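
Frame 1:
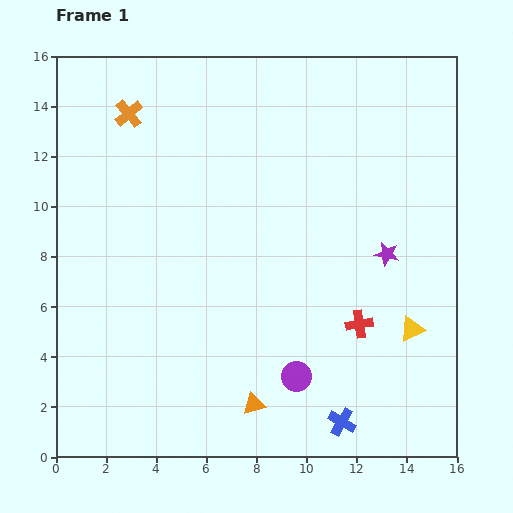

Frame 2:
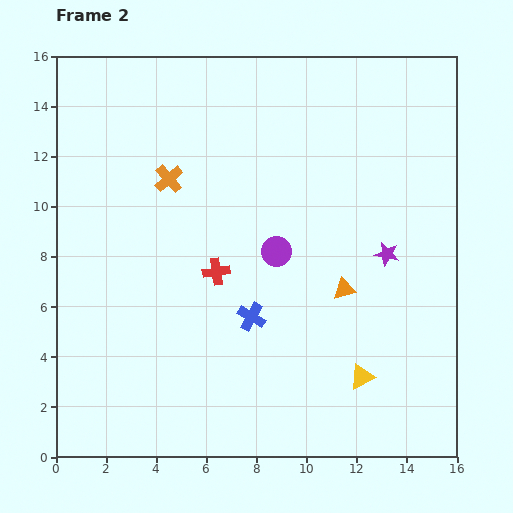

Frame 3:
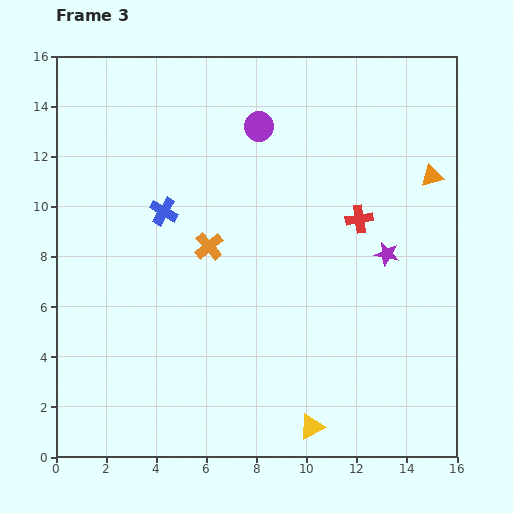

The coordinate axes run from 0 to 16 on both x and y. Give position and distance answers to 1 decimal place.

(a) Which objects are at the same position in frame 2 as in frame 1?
the purple star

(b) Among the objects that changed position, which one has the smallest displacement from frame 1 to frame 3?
the red cross

(moved 4.2)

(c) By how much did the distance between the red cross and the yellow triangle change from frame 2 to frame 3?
+1.3

Distance in frame 2: 7.2. Distance in frame 3: 8.5.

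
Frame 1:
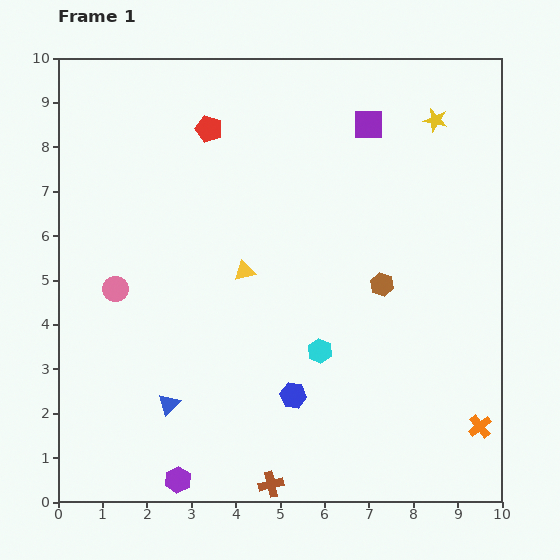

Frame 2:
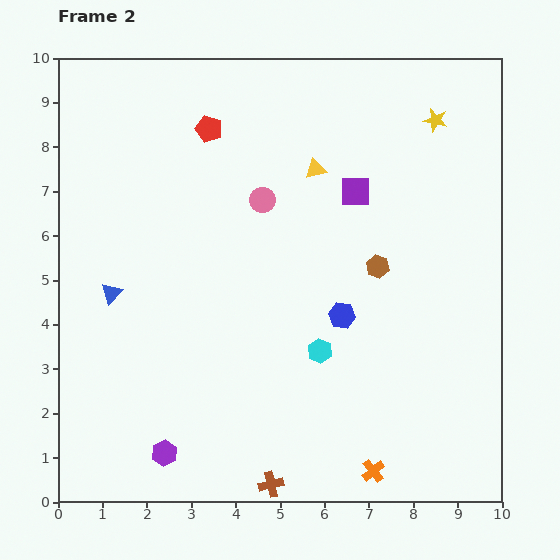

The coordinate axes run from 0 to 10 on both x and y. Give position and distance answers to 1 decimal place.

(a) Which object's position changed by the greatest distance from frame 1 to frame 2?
the pink circle

(moved 3.9; next 2.8)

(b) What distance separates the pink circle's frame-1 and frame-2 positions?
3.9

The pink circle moved from (1.3, 4.8) to (4.6, 6.8), a distance of √(3.3² + 2.0²) ≈ 3.9.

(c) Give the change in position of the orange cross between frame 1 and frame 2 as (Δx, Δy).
(-2.4, -1.0)

The orange cross was at (9.5, 1.7) in frame 1 and (7.1, 0.7) in frame 2.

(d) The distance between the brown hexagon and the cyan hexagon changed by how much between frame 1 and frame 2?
+0.2

Distance in frame 1: 2.1. Distance in frame 2: 2.3.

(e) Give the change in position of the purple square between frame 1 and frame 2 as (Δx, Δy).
(-0.3, -1.5)

The purple square was at (7.0, 8.5) in frame 1 and (6.7, 7.0) in frame 2.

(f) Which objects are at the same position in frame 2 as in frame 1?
the cyan hexagon, the brown cross, the red pentagon, the yellow star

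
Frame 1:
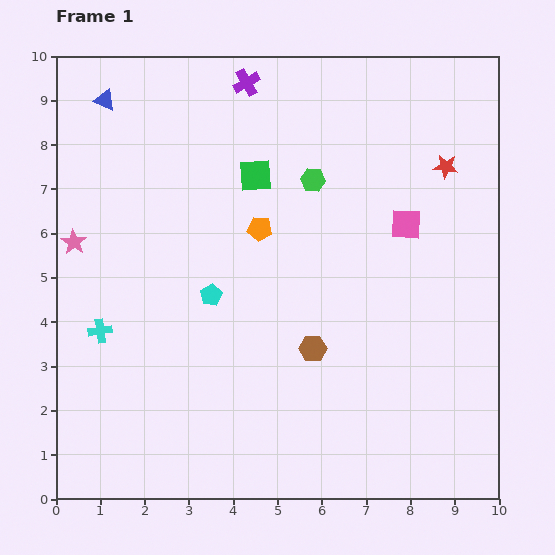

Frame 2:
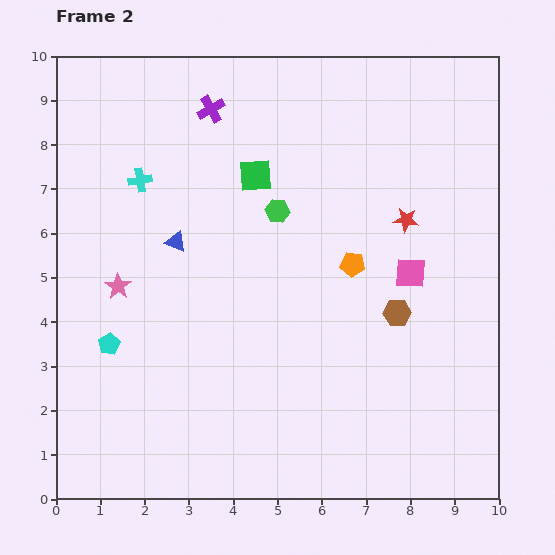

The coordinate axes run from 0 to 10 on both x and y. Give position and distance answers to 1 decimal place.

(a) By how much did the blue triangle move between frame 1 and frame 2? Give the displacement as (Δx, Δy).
(1.6, -3.2)

The blue triangle was at (1.1, 9.0) in frame 1 and (2.7, 5.8) in frame 2.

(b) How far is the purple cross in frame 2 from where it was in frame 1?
1.0

The purple cross moved from (4.3, 9.4) to (3.5, 8.8), a distance of √(0.8² + 0.6²) ≈ 1.0.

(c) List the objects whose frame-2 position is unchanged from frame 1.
the green square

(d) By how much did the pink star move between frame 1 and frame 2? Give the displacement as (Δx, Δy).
(1.0, -1.0)

The pink star was at (0.4, 5.8) in frame 1 and (1.4, 4.8) in frame 2.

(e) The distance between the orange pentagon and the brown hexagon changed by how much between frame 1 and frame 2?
-1.5

Distance in frame 1: 3.0. Distance in frame 2: 1.5.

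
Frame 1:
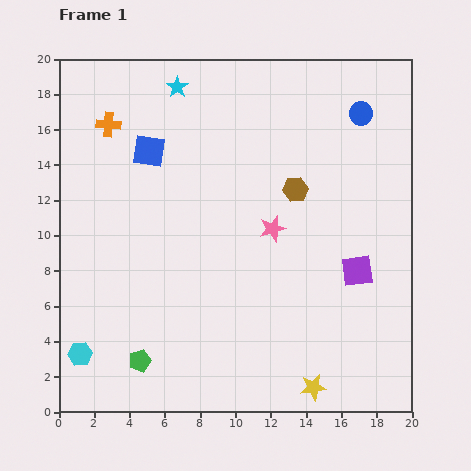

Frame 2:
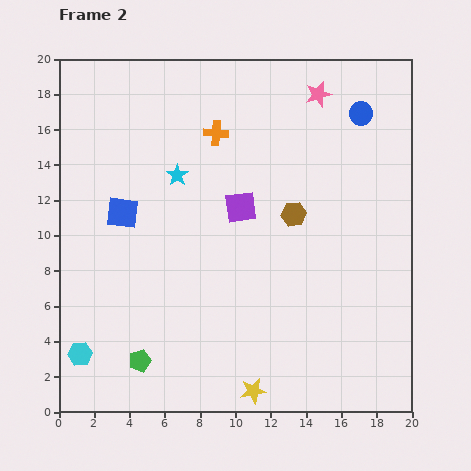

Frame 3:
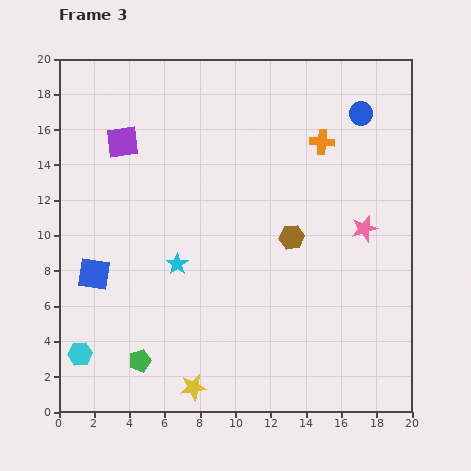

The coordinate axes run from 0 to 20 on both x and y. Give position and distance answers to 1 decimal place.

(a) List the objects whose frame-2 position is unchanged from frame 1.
the cyan hexagon, the green pentagon, the blue circle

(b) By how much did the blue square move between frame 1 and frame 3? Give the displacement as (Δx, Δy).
(-3.1, -7.0)

The blue square was at (5.1, 14.8) in frame 1 and (2.0, 7.8) in frame 3.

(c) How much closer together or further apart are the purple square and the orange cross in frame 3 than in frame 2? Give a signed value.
+6.9

Distance in frame 2: 4.4. Distance in frame 3: 11.3.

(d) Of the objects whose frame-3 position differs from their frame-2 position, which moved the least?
the brown hexagon

(moved 1.3)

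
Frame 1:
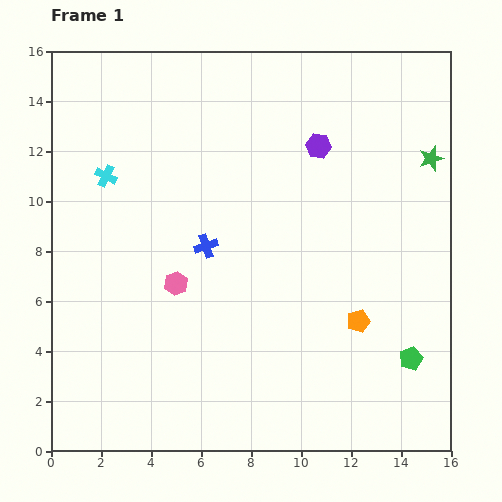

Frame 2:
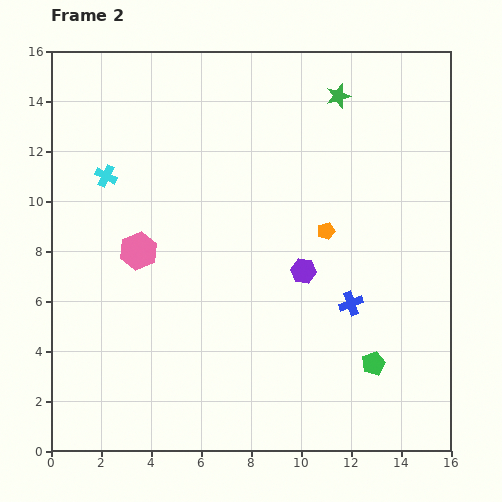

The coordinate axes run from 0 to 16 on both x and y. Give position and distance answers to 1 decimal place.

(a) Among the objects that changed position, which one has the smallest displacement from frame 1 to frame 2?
the green pentagon

(moved 1.5)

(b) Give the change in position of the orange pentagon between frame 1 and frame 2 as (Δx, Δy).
(-1.3, 3.6)

The orange pentagon was at (12.3, 5.2) in frame 1 and (11.0, 8.8) in frame 2.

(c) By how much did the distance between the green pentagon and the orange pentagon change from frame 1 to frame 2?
+3.0

Distance in frame 1: 2.6. Distance in frame 2: 5.6.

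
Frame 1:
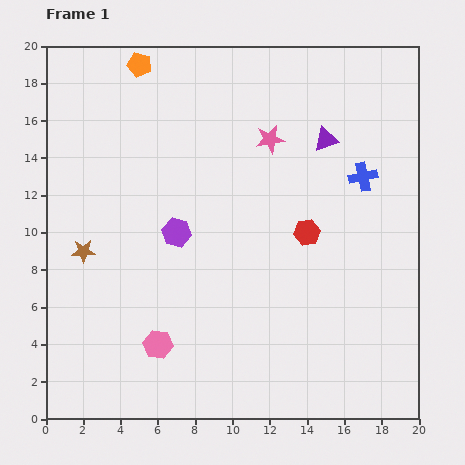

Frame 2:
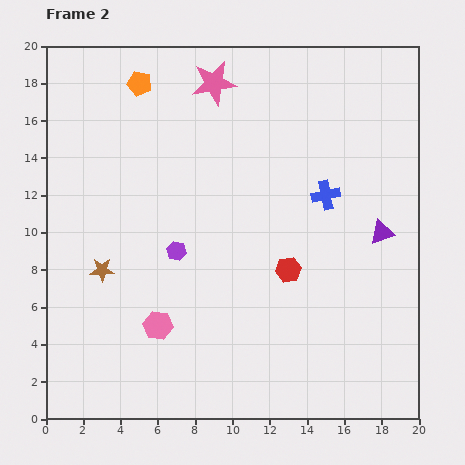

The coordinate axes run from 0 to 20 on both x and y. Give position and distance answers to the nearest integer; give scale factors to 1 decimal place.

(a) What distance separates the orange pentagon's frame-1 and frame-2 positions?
1

The orange pentagon moved from (5, 19) to (5, 18), a distance of √(0² + 1²) ≈ 1.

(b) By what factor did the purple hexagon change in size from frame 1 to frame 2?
0.7×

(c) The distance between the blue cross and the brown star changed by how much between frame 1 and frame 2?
-3

Distance in frame 1: 16. Distance in frame 2: 13.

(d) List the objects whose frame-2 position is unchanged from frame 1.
none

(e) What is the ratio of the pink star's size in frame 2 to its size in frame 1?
1.6×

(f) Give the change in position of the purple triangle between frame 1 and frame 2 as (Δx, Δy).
(3, -5)

The purple triangle was at (15, 15) in frame 1 and (18, 10) in frame 2.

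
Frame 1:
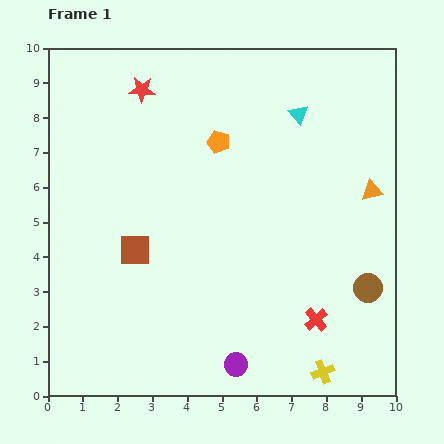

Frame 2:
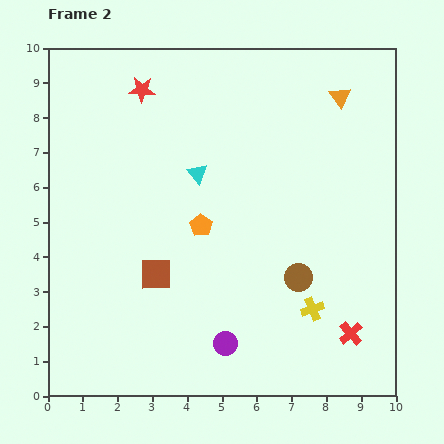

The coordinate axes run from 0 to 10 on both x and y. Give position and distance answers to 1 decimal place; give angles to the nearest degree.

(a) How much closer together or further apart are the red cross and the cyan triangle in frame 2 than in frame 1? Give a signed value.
+0.5

Distance in frame 1: 5.9. Distance in frame 2: 6.4.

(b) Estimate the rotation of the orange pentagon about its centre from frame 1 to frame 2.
15° clockwise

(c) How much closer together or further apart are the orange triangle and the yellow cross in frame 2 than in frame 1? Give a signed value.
+0.8

Distance in frame 1: 5.4. Distance in frame 2: 6.2.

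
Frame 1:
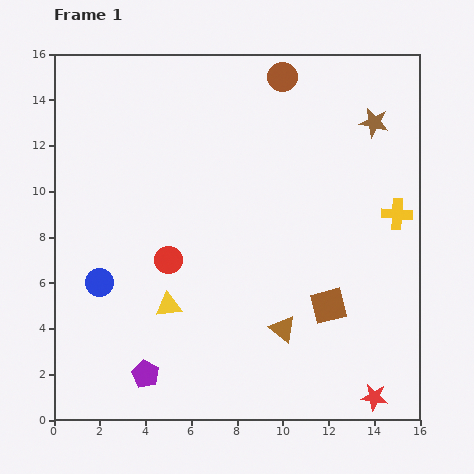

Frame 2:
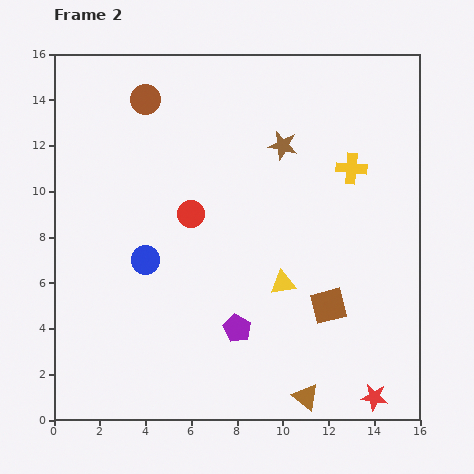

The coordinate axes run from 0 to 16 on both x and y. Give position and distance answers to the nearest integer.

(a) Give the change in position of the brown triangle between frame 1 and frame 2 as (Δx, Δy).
(1, -3)

The brown triangle was at (10, 4) in frame 1 and (11, 1) in frame 2.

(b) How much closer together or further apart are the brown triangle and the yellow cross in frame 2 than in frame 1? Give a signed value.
+3

Distance in frame 1: 7. Distance in frame 2: 10.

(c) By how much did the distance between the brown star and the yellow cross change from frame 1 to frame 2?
-1

Distance in frame 1: 4. Distance in frame 2: 3.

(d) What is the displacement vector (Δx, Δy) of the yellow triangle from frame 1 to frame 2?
(5, 1)

The yellow triangle was at (5, 5) in frame 1 and (10, 6) in frame 2.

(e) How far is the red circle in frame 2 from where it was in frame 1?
2

The red circle moved from (5, 7) to (6, 9), a distance of √(1² + 2²) ≈ 2.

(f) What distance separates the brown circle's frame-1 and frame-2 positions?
6

The brown circle moved from (10, 15) to (4, 14), a distance of √(6² + 1²) ≈ 6.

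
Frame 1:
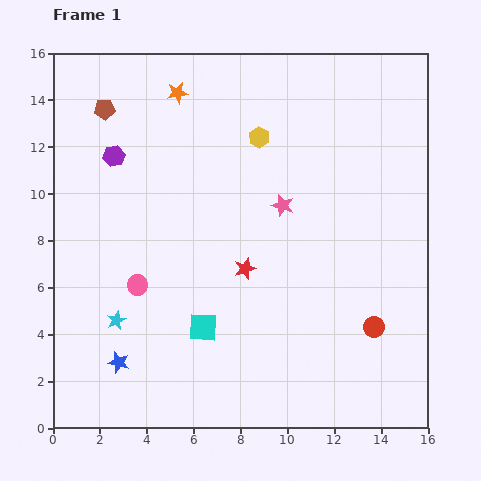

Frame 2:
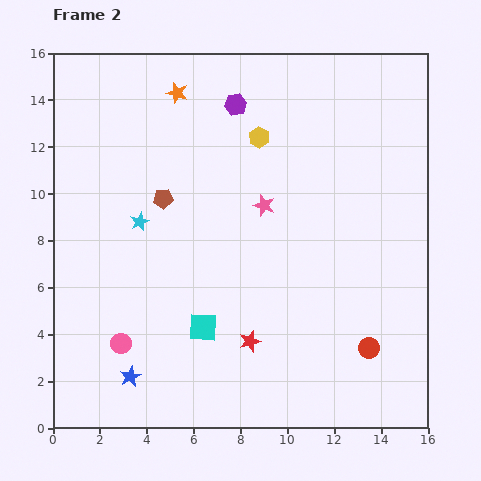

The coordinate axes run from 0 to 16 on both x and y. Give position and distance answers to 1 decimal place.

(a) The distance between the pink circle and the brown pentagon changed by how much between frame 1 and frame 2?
-1.1

Distance in frame 1: 7.6. Distance in frame 2: 6.5.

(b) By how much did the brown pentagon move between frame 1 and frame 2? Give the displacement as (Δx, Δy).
(2.5, -3.8)

The brown pentagon was at (2.2, 13.6) in frame 1 and (4.7, 9.8) in frame 2.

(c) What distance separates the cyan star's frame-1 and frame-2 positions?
4.3

The cyan star moved from (2.7, 4.6) to (3.7, 8.8), a distance of √(1.0² + 4.2²) ≈ 4.3.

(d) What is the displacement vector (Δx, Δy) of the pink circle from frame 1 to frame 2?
(-0.7, -2.5)

The pink circle was at (3.6, 6.1) in frame 1 and (2.9, 3.6) in frame 2.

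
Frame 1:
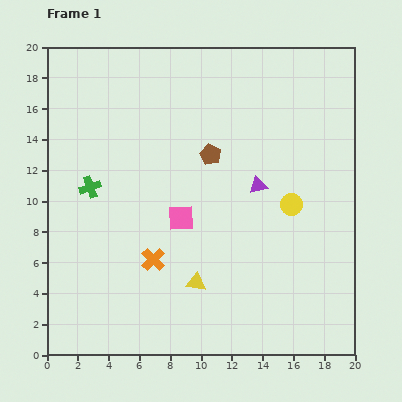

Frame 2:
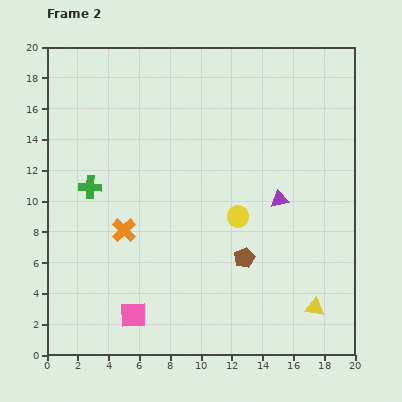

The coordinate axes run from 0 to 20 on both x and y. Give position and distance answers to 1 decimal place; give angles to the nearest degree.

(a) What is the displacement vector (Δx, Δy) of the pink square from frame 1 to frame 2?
(-3.1, -6.3)

The pink square was at (8.7, 8.9) in frame 1 and (5.6, 2.6) in frame 2.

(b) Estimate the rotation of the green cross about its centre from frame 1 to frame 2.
22° clockwise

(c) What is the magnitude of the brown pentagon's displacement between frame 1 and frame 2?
7.1

The brown pentagon moved from (10.6, 13.0) to (12.8, 6.3), a distance of √(2.2² + 6.7²) ≈ 7.1.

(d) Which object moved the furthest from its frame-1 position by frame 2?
the yellow triangle

(moved 7.9; next 7.1)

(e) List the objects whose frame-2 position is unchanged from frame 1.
the green cross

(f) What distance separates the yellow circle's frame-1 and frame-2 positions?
3.6

The yellow circle moved from (15.9, 9.8) to (12.4, 9.0), a distance of √(3.5² + 0.8²) ≈ 3.6.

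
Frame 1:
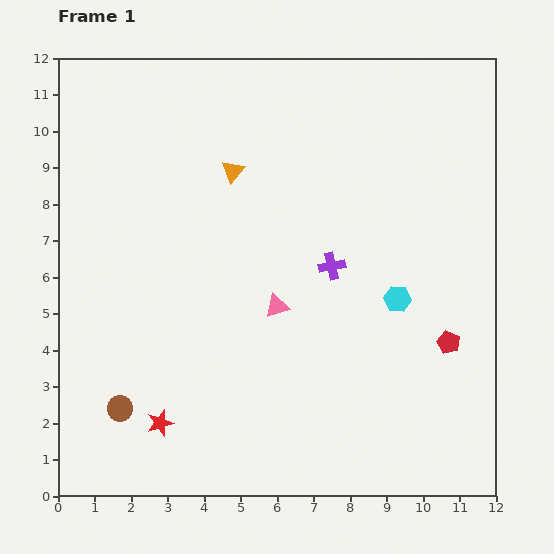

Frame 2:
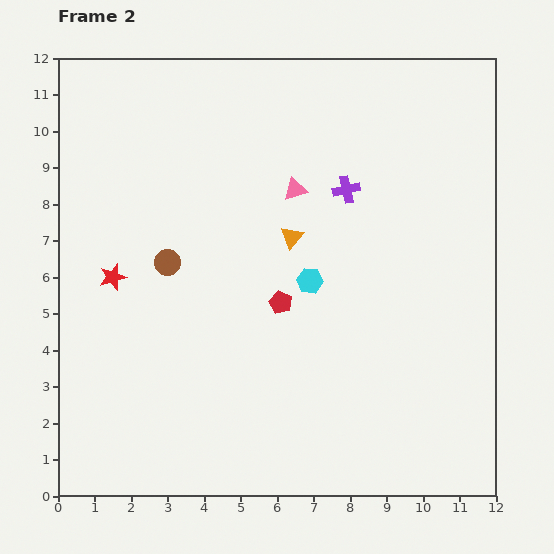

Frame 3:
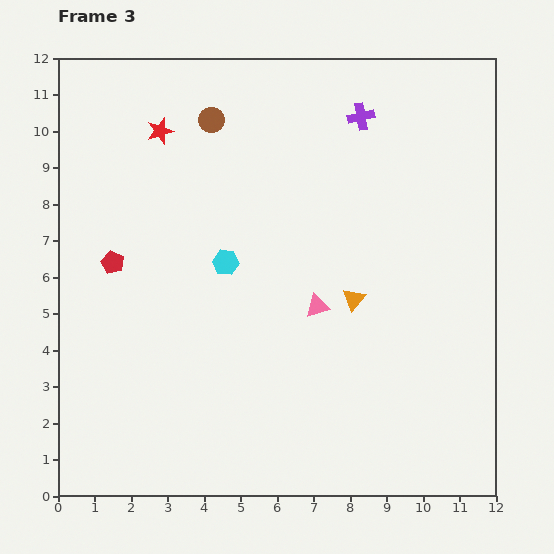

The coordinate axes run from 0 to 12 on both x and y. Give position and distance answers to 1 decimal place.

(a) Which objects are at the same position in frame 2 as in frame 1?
none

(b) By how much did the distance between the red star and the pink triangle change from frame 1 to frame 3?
+1.9

Distance in frame 1: 4.5. Distance in frame 3: 6.4.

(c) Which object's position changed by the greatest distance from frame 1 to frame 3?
the red pentagon

(moved 9.5; next 8.3)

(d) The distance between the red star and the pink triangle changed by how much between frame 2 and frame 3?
+0.9

Distance in frame 2: 5.5. Distance in frame 3: 6.4.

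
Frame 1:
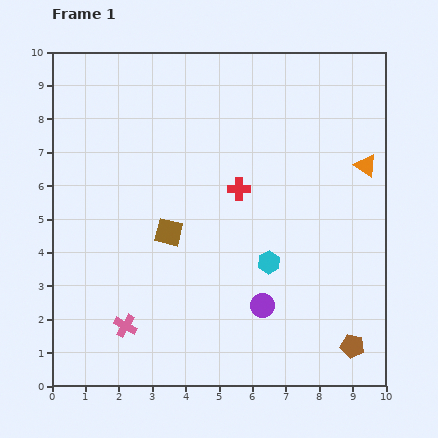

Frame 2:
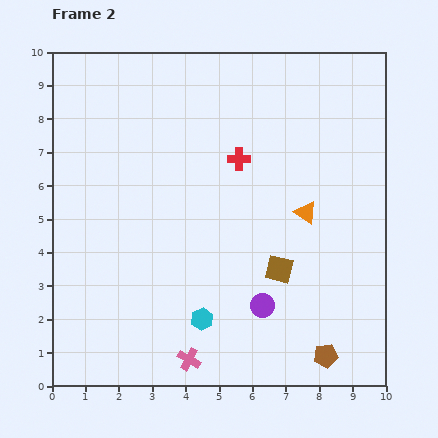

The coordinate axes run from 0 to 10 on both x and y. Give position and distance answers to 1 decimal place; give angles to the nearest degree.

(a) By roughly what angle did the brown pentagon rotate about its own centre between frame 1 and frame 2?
20° counter-clockwise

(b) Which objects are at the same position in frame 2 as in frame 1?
the purple circle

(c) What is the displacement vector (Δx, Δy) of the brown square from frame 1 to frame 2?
(3.3, -1.1)

The brown square was at (3.5, 4.6) in frame 1 and (6.8, 3.5) in frame 2.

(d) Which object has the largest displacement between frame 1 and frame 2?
the brown square

(moved 3.5; next 2.6)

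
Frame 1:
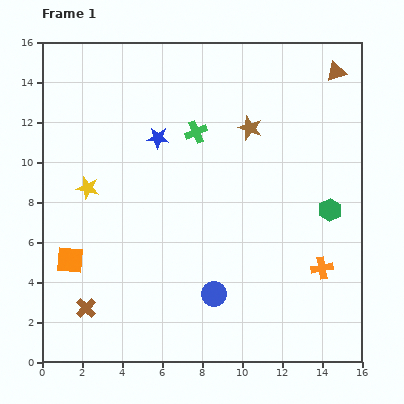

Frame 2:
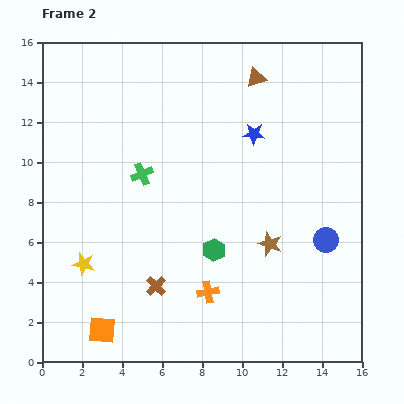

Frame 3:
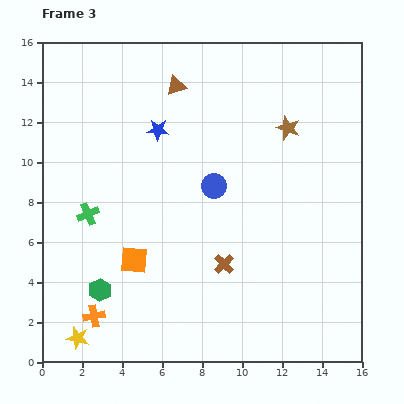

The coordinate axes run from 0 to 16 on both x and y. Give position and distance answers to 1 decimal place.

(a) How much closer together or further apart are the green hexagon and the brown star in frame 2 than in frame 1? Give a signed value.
-2.9

Distance in frame 1: 5.7. Distance in frame 2: 2.8.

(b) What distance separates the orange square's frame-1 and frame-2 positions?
3.8

The orange square moved from (1.4, 5.1) to (3.0, 1.6), a distance of √(1.6² + 3.5²) ≈ 3.8.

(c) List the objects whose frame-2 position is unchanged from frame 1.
none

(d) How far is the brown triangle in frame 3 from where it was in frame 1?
8.0

The brown triangle moved from (14.7, 14.5) to (6.7, 13.8), a distance of √(8.0² + 0.7²) ≈ 8.0.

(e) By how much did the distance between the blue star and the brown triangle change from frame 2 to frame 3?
-0.4

Distance in frame 2: 2.8. Distance in frame 3: 2.4.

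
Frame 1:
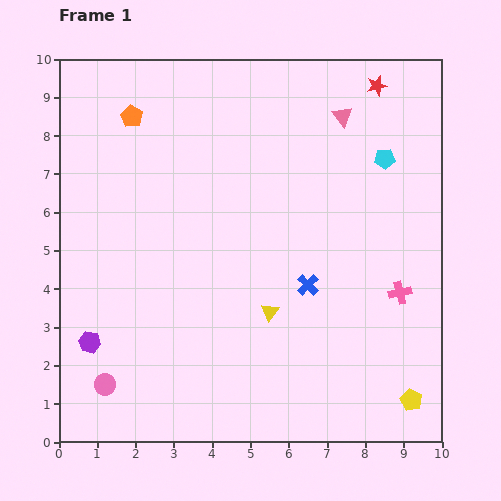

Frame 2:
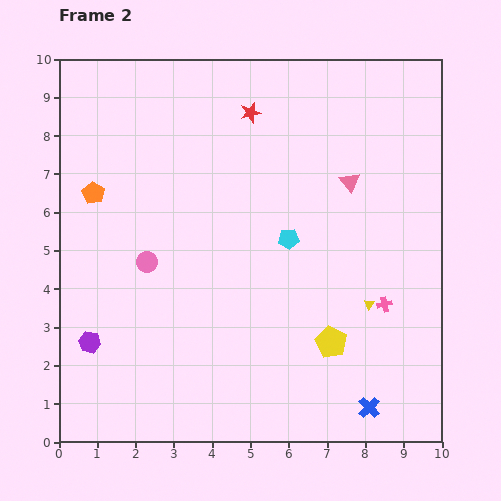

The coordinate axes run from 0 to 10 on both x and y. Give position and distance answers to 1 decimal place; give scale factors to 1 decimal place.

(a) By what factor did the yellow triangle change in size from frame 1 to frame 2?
0.6×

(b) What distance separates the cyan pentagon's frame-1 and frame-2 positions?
3.3

The cyan pentagon moved from (8.5, 7.4) to (6.0, 5.3), a distance of √(2.5² + 2.1²) ≈ 3.3.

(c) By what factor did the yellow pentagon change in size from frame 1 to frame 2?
1.5×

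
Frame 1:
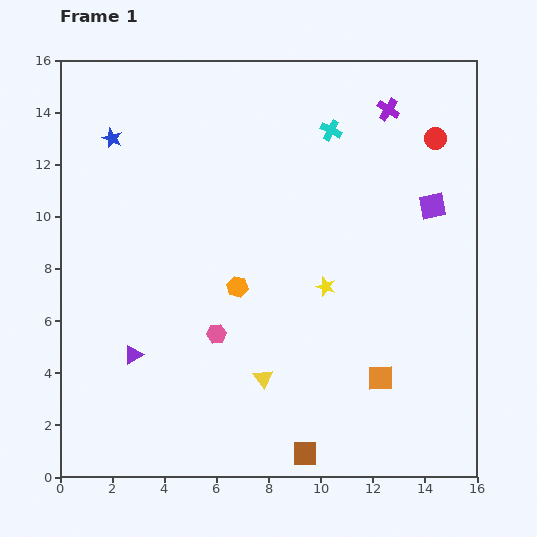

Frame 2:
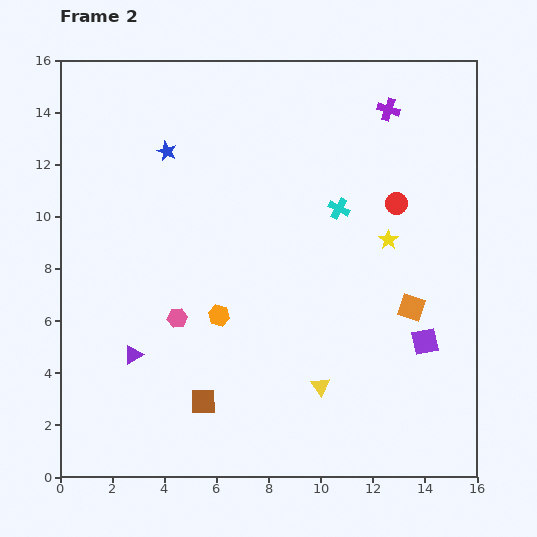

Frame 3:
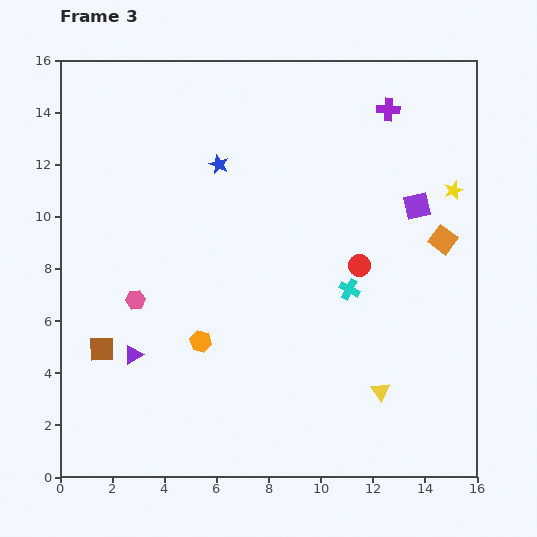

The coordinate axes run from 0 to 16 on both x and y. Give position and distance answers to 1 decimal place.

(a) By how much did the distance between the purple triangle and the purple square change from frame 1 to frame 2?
-1.6

Distance in frame 1: 12.8. Distance in frame 2: 11.2.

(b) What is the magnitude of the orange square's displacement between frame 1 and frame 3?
5.8

The orange square moved from (12.3, 3.8) to (14.7, 9.1), a distance of √(2.4² + 5.3²) ≈ 5.8.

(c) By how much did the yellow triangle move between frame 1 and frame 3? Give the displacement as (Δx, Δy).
(4.5, -0.5)

The yellow triangle was at (7.8, 3.8) in frame 1 and (12.3, 3.3) in frame 3.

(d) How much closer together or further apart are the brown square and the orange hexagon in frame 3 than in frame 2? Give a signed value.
+0.4

Distance in frame 2: 3.4. Distance in frame 3: 3.8.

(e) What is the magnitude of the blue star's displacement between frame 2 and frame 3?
2.1

The blue star moved from (4.1, 12.5) to (6.1, 12.0), a distance of √(2.0² + 0.5²) ≈ 2.1.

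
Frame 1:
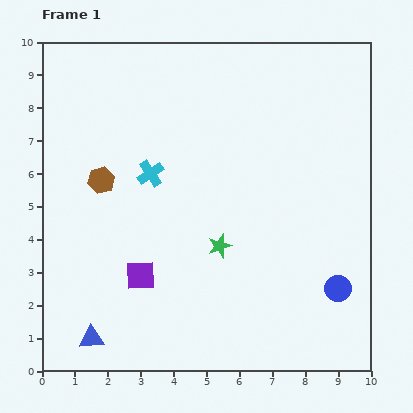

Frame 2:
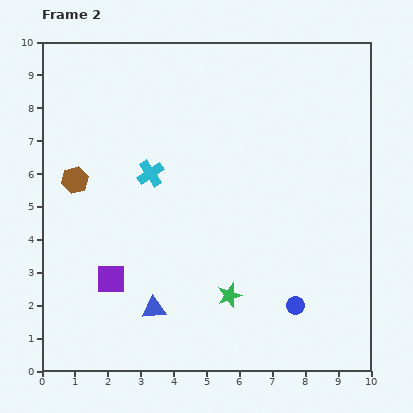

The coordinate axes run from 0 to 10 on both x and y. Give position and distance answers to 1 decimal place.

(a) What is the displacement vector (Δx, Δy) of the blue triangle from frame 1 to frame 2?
(1.9, 0.9)

The blue triangle was at (1.5, 1.0) in frame 1 and (3.4, 1.9) in frame 2.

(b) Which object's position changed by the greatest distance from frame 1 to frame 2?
the blue triangle

(moved 2.1; next 1.5)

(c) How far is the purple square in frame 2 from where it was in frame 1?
0.9

The purple square moved from (3.0, 2.9) to (2.1, 2.8), a distance of √(0.9² + 0.1²) ≈ 0.9.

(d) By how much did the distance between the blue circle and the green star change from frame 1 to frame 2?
-1.8

Distance in frame 1: 3.8. Distance in frame 2: 2.0.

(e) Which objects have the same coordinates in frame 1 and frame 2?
the cyan cross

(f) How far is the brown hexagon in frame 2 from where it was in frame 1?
0.8

The brown hexagon moved from (1.8, 5.8) to (1.0, 5.8), a distance of √(0.8² + 0.0²) ≈ 0.8.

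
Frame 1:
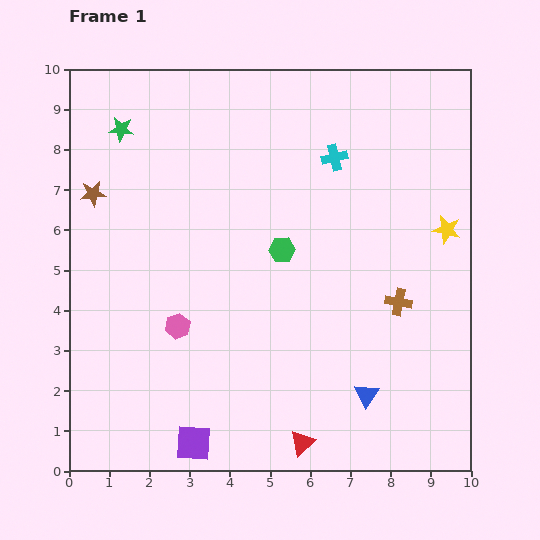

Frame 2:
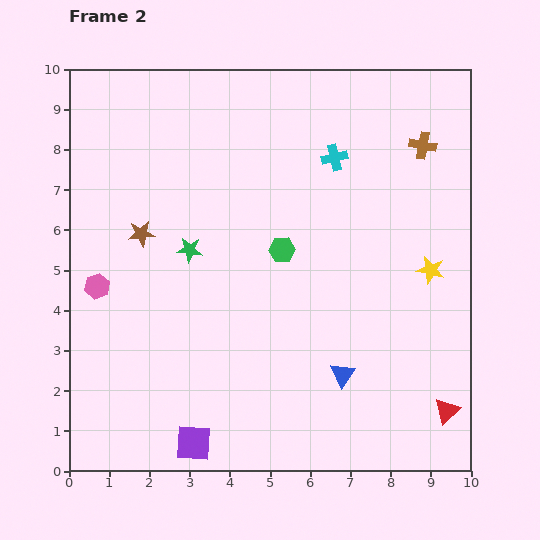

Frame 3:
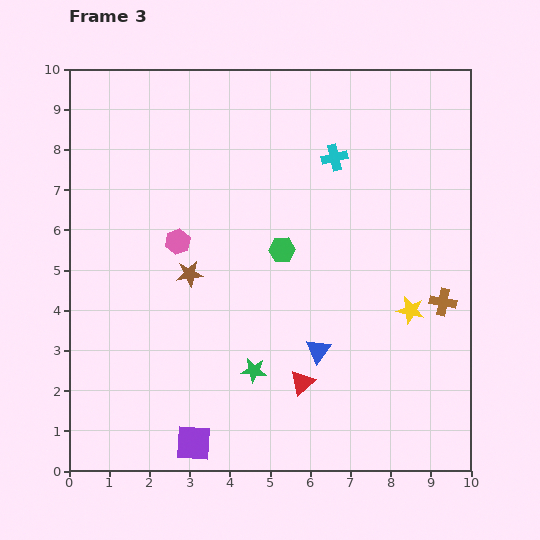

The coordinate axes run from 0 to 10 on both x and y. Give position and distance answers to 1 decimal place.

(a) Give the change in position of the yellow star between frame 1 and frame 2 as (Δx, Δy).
(-0.4, -1.0)

The yellow star was at (9.4, 6.0) in frame 1 and (9.0, 5.0) in frame 2.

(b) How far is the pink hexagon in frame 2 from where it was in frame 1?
2.2

The pink hexagon moved from (2.7, 3.6) to (0.7, 4.6), a distance of √(2.0² + 1.0²) ≈ 2.2.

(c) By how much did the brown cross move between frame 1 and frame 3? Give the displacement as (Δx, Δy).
(1.1, 0.0)

The brown cross was at (8.2, 4.2) in frame 1 and (9.3, 4.2) in frame 3.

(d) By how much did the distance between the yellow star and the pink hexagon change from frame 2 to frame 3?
-2.3

Distance in frame 2: 8.3. Distance in frame 3: 6.0.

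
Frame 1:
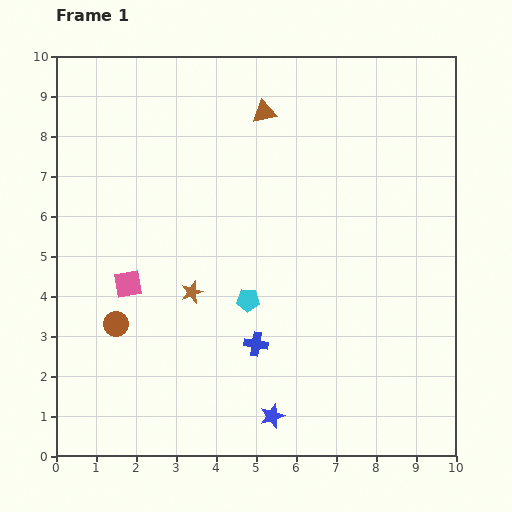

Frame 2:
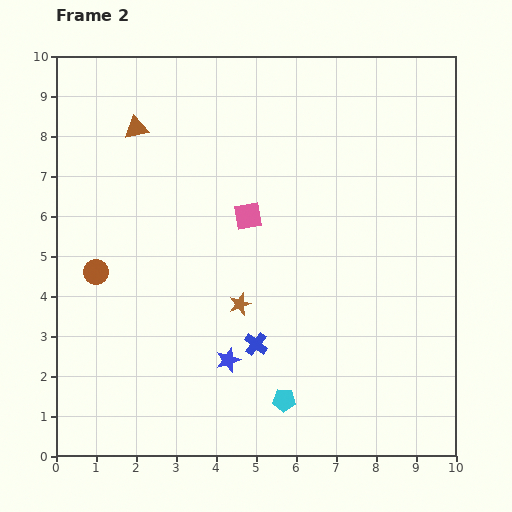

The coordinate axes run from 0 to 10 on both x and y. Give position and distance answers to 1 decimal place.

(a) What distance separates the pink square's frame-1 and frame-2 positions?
3.4

The pink square moved from (1.8, 4.3) to (4.8, 6.0), a distance of √(3.0² + 1.7²) ≈ 3.4.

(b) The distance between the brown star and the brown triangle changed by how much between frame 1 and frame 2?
+0.3

Distance in frame 1: 4.8. Distance in frame 2: 5.1.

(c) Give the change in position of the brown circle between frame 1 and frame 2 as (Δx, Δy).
(-0.5, 1.3)

The brown circle was at (1.5, 3.3) in frame 1 and (1.0, 4.6) in frame 2.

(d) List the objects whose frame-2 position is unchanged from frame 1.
the blue cross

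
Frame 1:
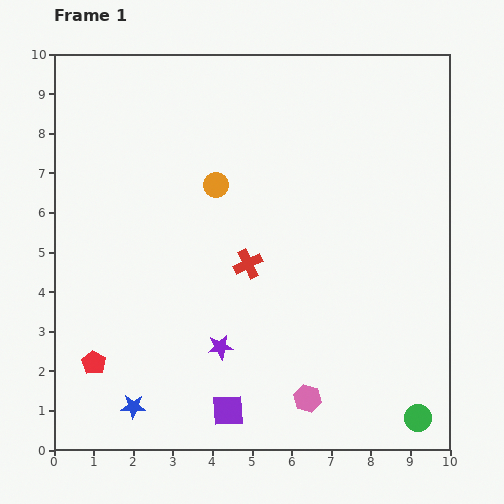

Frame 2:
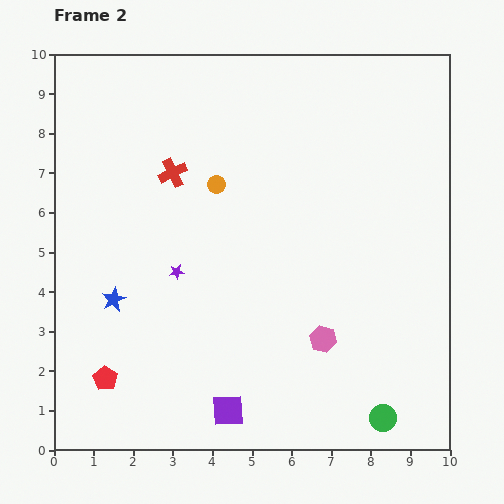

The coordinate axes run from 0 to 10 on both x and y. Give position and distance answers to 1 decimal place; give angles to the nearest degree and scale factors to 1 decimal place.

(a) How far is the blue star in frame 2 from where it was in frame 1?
2.7

The blue star moved from (2.0, 1.1) to (1.5, 3.8), a distance of √(0.5² + 2.7²) ≈ 2.7.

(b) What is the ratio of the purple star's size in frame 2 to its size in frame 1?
0.6×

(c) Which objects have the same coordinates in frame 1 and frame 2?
the orange circle, the purple square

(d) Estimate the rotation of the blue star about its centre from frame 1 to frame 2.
28° counter-clockwise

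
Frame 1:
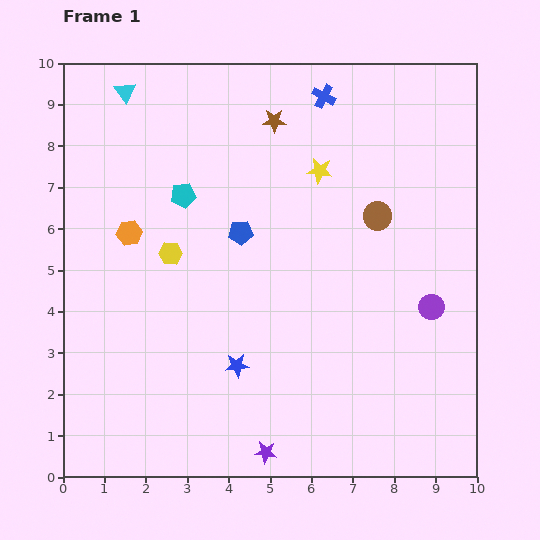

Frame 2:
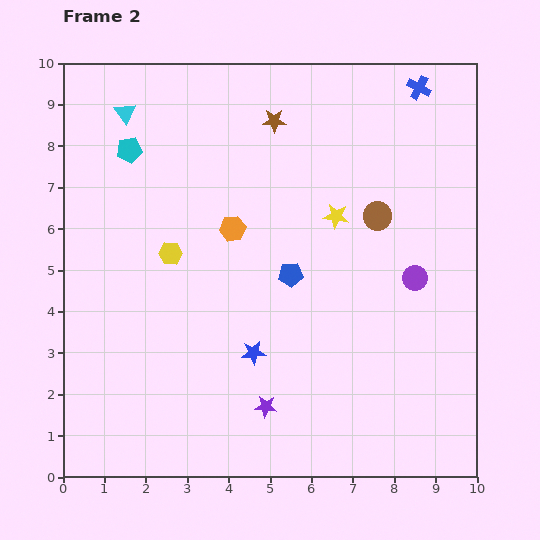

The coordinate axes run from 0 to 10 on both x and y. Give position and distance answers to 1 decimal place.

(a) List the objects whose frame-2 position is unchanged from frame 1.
the yellow hexagon, the brown star, the brown circle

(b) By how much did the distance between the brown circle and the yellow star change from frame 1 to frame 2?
-0.8

Distance in frame 1: 1.8. Distance in frame 2: 1.0.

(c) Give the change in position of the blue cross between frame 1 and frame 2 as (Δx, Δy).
(2.3, 0.2)

The blue cross was at (6.3, 9.2) in frame 1 and (8.6, 9.4) in frame 2.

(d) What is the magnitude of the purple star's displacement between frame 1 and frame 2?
1.1

The purple star moved from (4.9, 0.6) to (4.9, 1.7), a distance of √(0.0² + 1.1²) ≈ 1.1.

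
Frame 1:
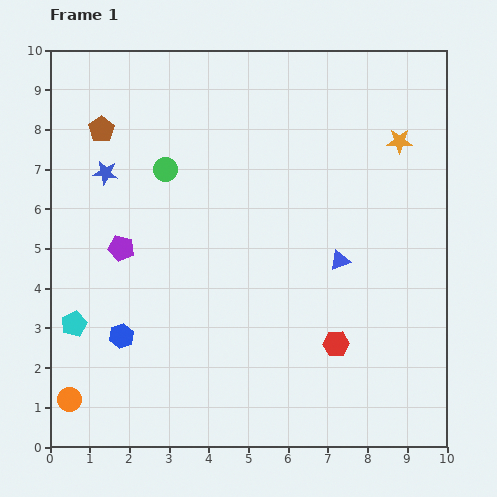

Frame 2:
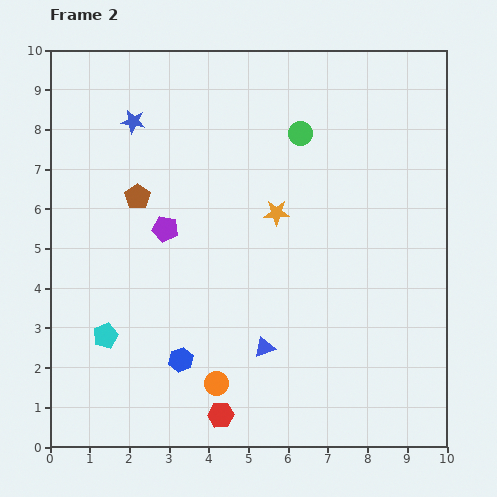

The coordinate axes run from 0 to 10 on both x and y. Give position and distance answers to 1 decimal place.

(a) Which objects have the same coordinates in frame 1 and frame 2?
none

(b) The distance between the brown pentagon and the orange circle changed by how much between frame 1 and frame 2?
-1.7

Distance in frame 1: 6.8. Distance in frame 2: 5.1.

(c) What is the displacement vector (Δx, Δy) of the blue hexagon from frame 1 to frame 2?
(1.5, -0.6)

The blue hexagon was at (1.8, 2.8) in frame 1 and (3.3, 2.2) in frame 2.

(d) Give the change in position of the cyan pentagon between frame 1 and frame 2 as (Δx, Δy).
(0.8, -0.3)

The cyan pentagon was at (0.6, 3.1) in frame 1 and (1.4, 2.8) in frame 2.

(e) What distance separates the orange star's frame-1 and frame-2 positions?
3.6

The orange star moved from (8.8, 7.7) to (5.7, 5.9), a distance of √(3.1² + 1.8²) ≈ 3.6.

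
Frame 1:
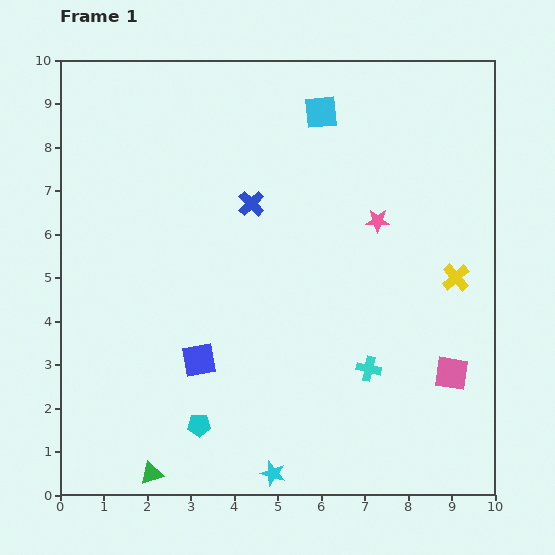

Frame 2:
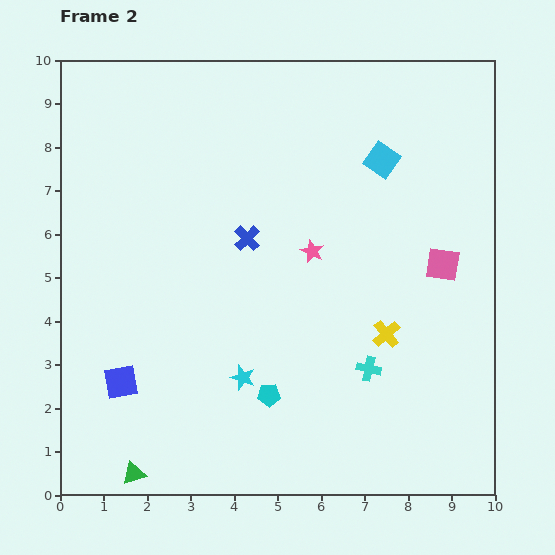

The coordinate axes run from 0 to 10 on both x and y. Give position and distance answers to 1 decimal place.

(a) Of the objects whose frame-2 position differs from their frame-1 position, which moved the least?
the green triangle

(moved 0.4)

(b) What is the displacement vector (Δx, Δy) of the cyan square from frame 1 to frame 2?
(1.4, -1.1)

The cyan square was at (6.0, 8.8) in frame 1 and (7.4, 7.7) in frame 2.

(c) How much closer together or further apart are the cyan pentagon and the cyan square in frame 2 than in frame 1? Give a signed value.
-1.7

Distance in frame 1: 7.7. Distance in frame 2: 6.0.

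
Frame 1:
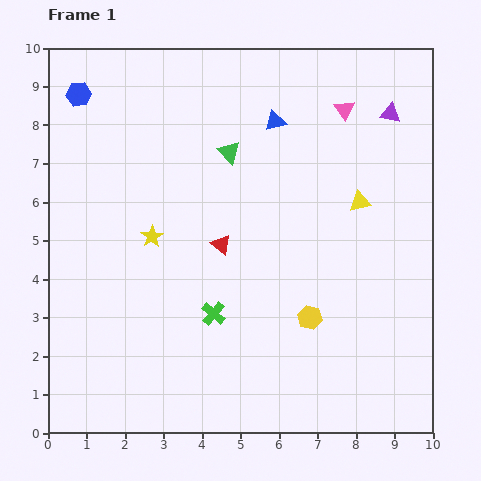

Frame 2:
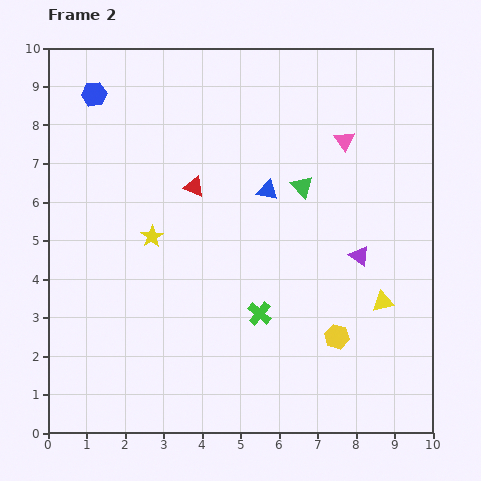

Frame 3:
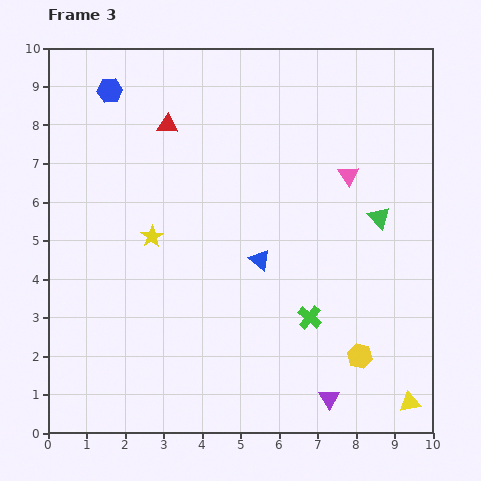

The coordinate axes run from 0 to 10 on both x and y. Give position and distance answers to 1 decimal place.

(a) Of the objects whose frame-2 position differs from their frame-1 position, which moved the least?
the blue hexagon

(moved 0.4)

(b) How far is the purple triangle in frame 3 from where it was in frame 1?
7.6

The purple triangle moved from (8.9, 8.3) to (7.3, 0.9), a distance of √(1.6² + 7.4²) ≈ 7.6.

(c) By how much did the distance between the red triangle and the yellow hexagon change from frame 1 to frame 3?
+4.8

Distance in frame 1: 3.0. Distance in frame 3: 7.8.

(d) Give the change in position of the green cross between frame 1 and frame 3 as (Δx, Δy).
(2.5, -0.1)

The green cross was at (4.3, 3.1) in frame 1 and (6.8, 3.0) in frame 3.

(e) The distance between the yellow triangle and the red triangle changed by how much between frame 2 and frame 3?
+3.9

Distance in frame 2: 5.7. Distance in frame 3: 9.6.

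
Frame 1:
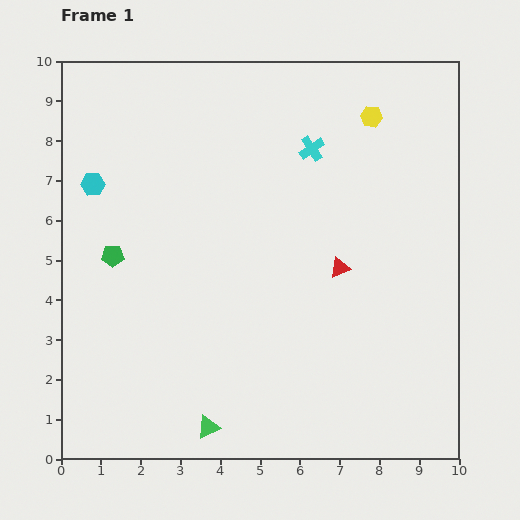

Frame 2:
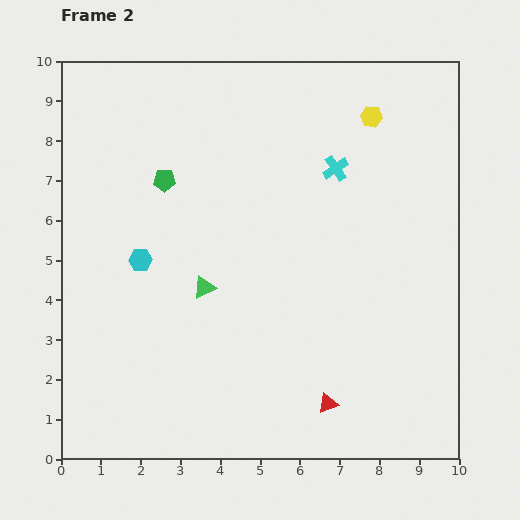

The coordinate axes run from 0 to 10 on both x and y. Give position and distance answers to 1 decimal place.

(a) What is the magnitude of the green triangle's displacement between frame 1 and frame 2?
3.5

The green triangle moved from (3.7, 0.8) to (3.6, 4.3), a distance of √(0.1² + 3.5²) ≈ 3.5.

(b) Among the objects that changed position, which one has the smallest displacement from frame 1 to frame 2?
the cyan cross

(moved 0.8)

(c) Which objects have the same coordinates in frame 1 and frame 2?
the yellow hexagon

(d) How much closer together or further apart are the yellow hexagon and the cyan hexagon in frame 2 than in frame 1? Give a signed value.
-0.4

Distance in frame 1: 7.2. Distance in frame 2: 6.8.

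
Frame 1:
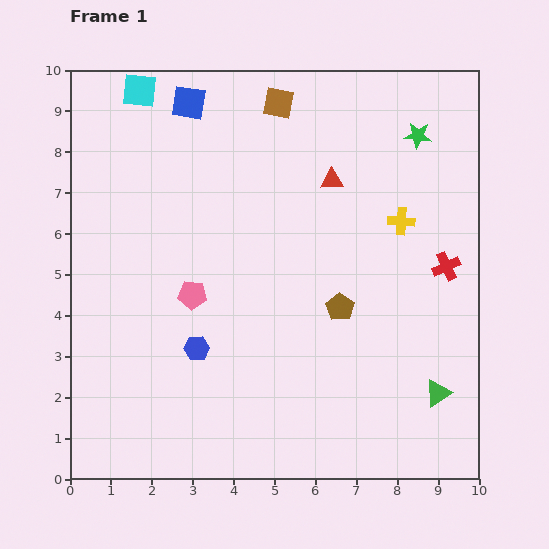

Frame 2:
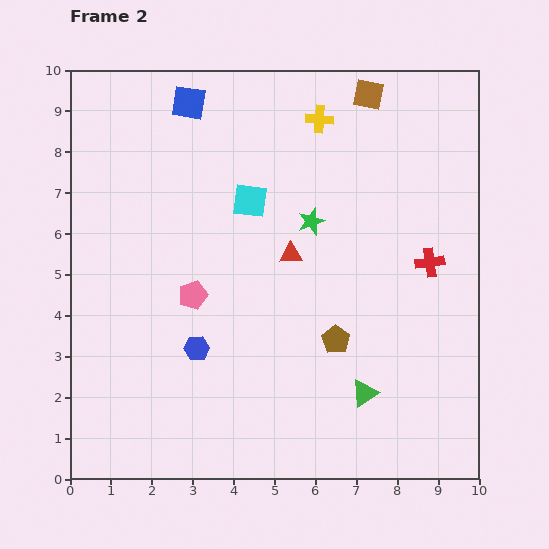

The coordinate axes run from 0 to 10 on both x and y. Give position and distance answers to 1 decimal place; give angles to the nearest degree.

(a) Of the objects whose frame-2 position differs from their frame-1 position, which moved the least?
the red cross

(moved 0.4)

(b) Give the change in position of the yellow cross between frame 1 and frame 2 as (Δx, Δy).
(-2.0, 2.5)

The yellow cross was at (8.1, 6.3) in frame 1 and (6.1, 8.8) in frame 2.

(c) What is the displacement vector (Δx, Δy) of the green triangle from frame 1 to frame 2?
(-1.8, 0.0)

The green triangle was at (9.0, 2.1) in frame 1 and (7.2, 2.1) in frame 2.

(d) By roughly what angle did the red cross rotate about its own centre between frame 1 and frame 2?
17° clockwise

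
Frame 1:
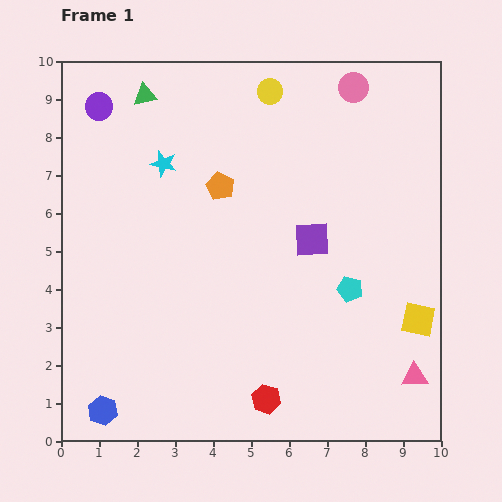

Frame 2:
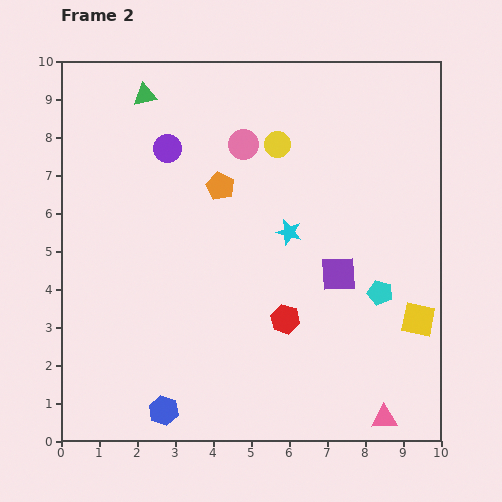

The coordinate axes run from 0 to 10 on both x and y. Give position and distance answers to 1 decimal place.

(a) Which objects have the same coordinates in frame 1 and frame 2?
the orange pentagon, the green triangle, the yellow square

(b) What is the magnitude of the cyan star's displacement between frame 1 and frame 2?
3.8

The cyan star moved from (2.7, 7.3) to (6.0, 5.5), a distance of √(3.3² + 1.8²) ≈ 3.8.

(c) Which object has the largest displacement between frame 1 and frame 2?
the cyan star

(moved 3.8; next 3.3)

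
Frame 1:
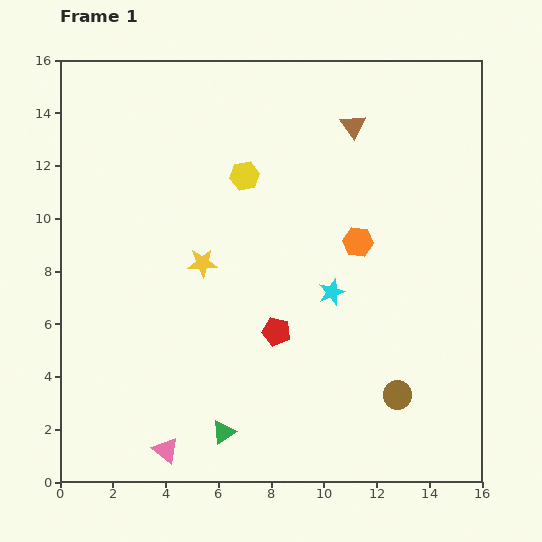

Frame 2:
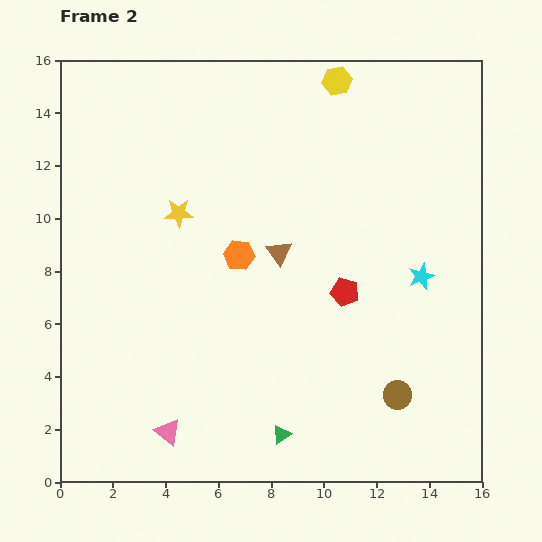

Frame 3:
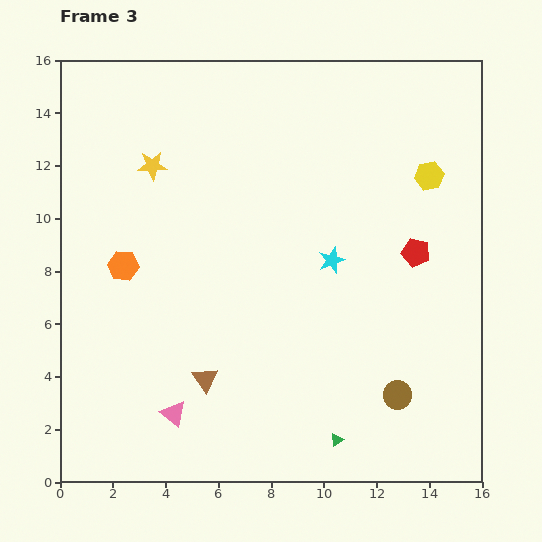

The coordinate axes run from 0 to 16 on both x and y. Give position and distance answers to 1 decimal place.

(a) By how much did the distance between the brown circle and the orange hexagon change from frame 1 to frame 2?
+2.0

Distance in frame 1: 6.0. Distance in frame 2: 8.0.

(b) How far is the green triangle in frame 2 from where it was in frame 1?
2.2

The green triangle moved from (6.2, 1.9) to (8.4, 1.8), a distance of √(2.2² + 0.1²) ≈ 2.2.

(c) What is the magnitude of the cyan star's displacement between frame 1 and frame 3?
1.2

The cyan star moved from (10.3, 7.2) to (10.3, 8.4), a distance of √(0.0² + 1.2²) ≈ 1.2.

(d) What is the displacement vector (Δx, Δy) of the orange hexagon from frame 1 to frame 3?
(-8.9, -0.9)

The orange hexagon was at (11.3, 9.1) in frame 1 and (2.4, 8.2) in frame 3.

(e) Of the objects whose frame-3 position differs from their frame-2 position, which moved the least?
the pink triangle

(moved 0.7)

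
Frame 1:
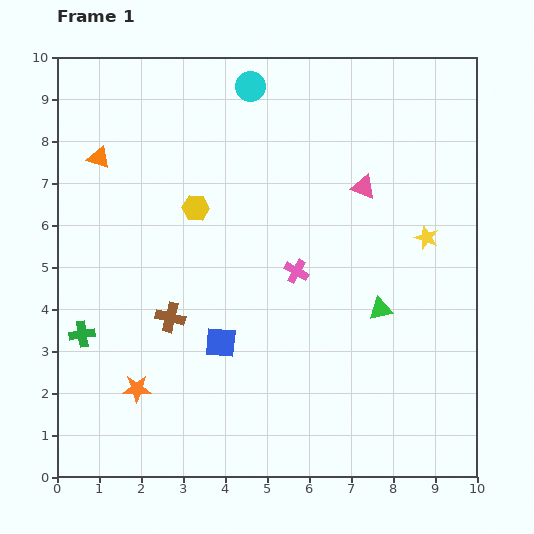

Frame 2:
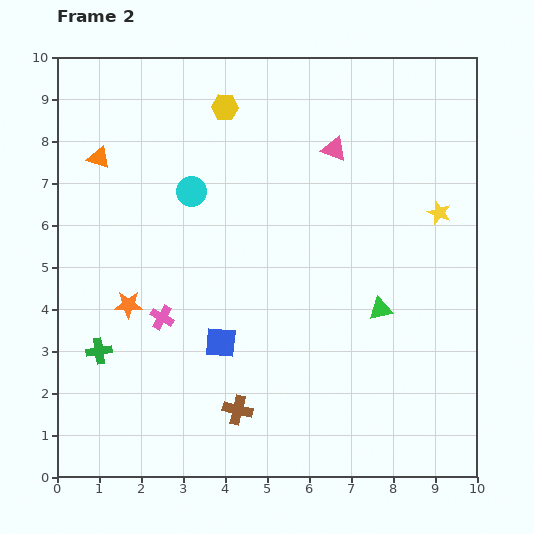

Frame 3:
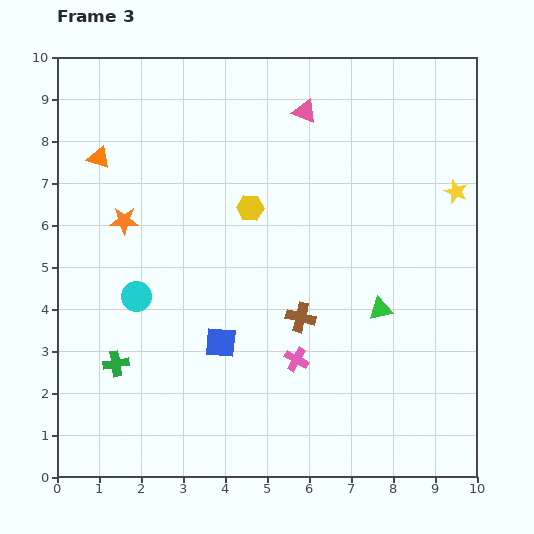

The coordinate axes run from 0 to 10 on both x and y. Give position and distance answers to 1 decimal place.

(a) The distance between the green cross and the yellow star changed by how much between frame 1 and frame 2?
+0.2

Distance in frame 1: 8.5. Distance in frame 2: 8.7.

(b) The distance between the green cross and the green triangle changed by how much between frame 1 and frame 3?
-0.7

Distance in frame 1: 7.1. Distance in frame 3: 6.4.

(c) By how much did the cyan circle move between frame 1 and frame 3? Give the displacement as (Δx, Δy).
(-2.7, -5.0)

The cyan circle was at (4.6, 9.3) in frame 1 and (1.9, 4.3) in frame 3.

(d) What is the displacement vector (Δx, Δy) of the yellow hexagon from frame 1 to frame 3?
(1.3, 0.0)

The yellow hexagon was at (3.3, 6.4) in frame 1 and (4.6, 6.4) in frame 3.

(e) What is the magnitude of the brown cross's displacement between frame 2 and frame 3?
2.7

The brown cross moved from (4.3, 1.6) to (5.8, 3.8), a distance of √(1.5² + 2.2²) ≈ 2.7.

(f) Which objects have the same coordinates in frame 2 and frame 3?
the blue square, the orange triangle, the green triangle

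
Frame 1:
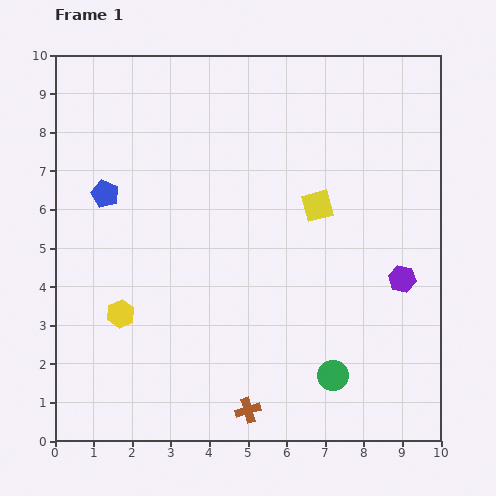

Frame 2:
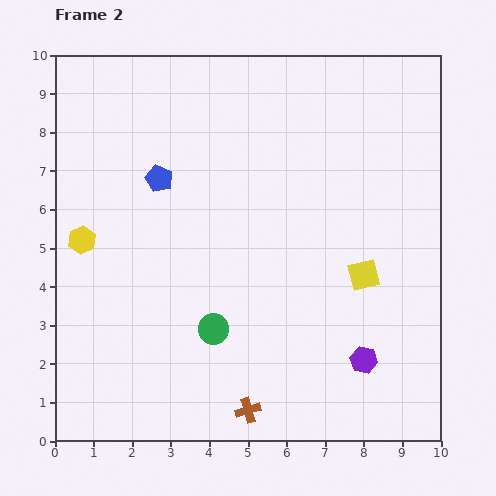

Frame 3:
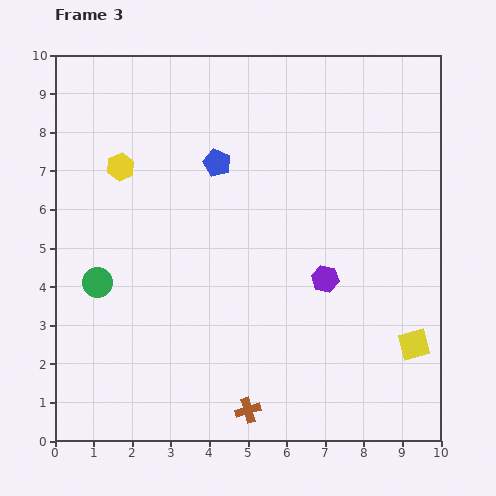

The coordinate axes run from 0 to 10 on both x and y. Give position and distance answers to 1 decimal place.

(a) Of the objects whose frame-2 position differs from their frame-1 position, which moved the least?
the blue pentagon

(moved 1.5)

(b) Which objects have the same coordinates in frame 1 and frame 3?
the brown cross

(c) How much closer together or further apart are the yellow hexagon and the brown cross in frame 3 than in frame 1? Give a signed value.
+3.0

Distance in frame 1: 4.1. Distance in frame 3: 7.1.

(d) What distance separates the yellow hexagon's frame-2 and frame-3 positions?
2.1

The yellow hexagon moved from (0.7, 5.2) to (1.7, 7.1), a distance of √(1.0² + 1.9²) ≈ 2.1.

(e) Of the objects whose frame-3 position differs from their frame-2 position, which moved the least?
the blue pentagon

(moved 1.6)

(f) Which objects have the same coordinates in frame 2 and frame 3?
the brown cross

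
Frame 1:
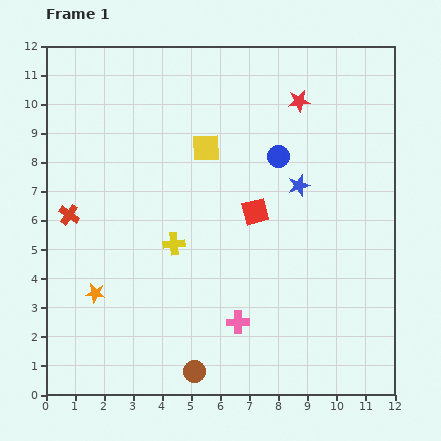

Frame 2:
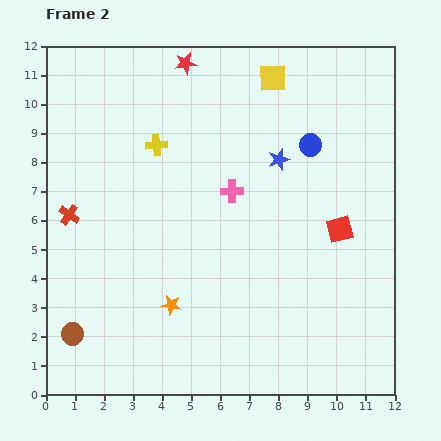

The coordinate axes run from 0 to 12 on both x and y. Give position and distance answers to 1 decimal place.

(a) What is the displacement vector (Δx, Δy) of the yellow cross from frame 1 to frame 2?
(-0.6, 3.4)

The yellow cross was at (4.4, 5.2) in frame 1 and (3.8, 8.6) in frame 2.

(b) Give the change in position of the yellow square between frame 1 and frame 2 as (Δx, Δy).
(2.3, 2.4)

The yellow square was at (5.5, 8.5) in frame 1 and (7.8, 10.9) in frame 2.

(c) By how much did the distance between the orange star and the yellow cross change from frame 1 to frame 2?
+2.3

Distance in frame 1: 3.2. Distance in frame 2: 5.5.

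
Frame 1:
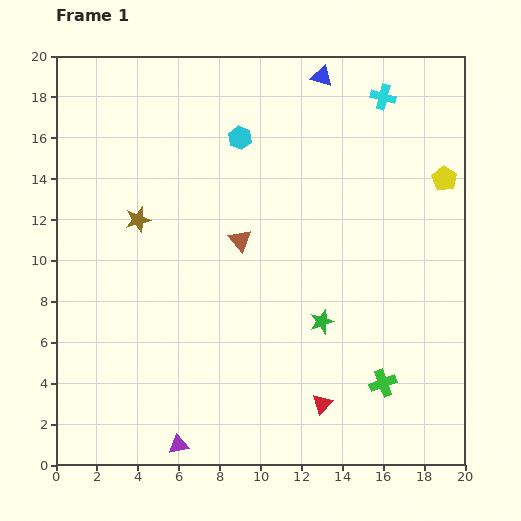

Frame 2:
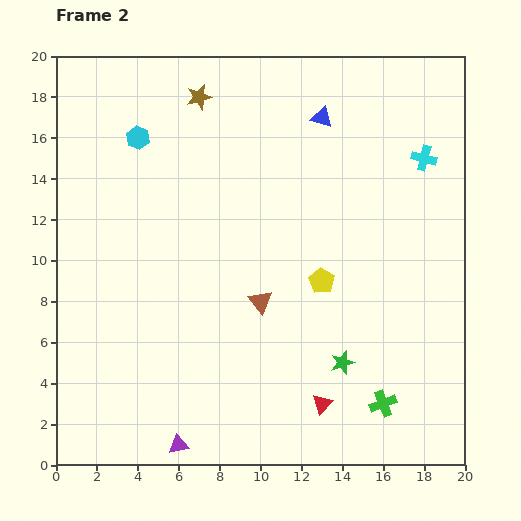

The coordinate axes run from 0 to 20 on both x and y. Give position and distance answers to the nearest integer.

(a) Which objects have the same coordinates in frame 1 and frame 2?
the purple triangle, the red triangle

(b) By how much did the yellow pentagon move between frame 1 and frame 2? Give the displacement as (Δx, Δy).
(-6, -5)

The yellow pentagon was at (19, 14) in frame 1 and (13, 9) in frame 2.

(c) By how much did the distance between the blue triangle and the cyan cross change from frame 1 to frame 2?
+2

Distance in frame 1: 3. Distance in frame 2: 5.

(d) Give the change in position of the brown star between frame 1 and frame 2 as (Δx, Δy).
(3, 6)

The brown star was at (4, 12) in frame 1 and (7, 18) in frame 2.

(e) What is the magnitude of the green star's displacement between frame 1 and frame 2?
2

The green star moved from (13, 7) to (14, 5), a distance of √(1² + 2²) ≈ 2.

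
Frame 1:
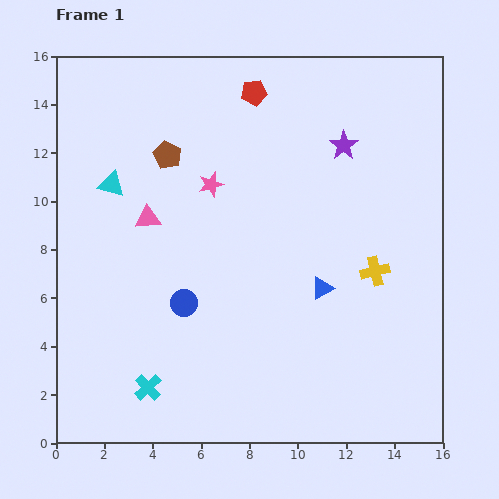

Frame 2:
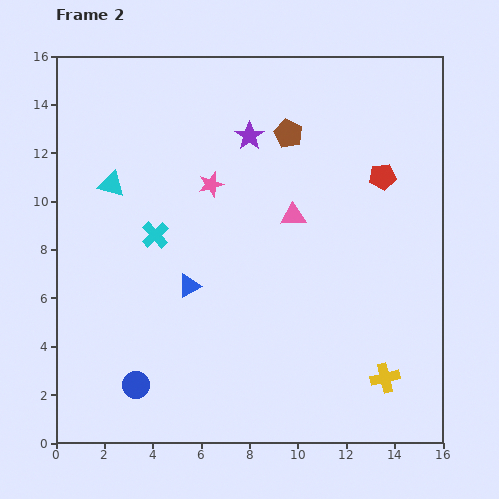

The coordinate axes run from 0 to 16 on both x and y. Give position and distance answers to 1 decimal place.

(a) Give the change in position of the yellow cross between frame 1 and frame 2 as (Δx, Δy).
(0.4, -4.4)

The yellow cross was at (13.2, 7.1) in frame 1 and (13.6, 2.7) in frame 2.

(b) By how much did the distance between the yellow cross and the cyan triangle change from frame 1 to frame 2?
+2.3

Distance in frame 1: 11.5. Distance in frame 2: 13.8.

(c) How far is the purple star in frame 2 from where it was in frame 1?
3.9

The purple star moved from (11.9, 12.3) to (8.0, 12.7), a distance of √(3.9² + 0.4²) ≈ 3.9.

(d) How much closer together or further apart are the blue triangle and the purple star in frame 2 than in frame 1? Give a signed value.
+0.7

Distance in frame 1: 6.0. Distance in frame 2: 6.7.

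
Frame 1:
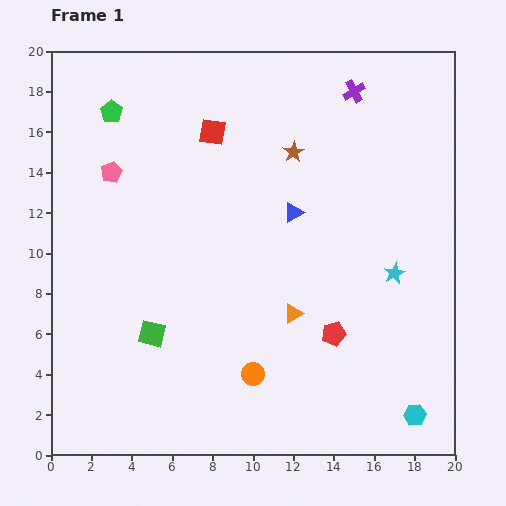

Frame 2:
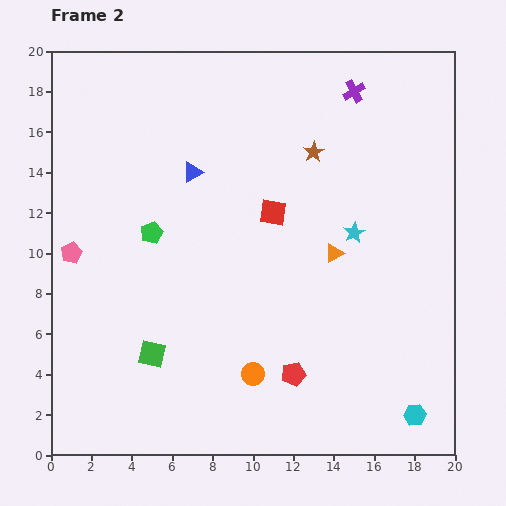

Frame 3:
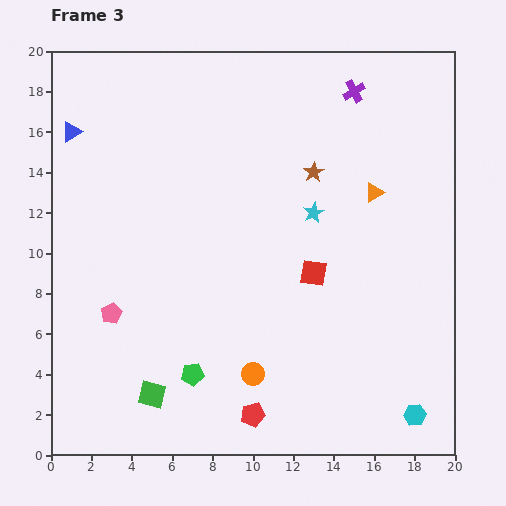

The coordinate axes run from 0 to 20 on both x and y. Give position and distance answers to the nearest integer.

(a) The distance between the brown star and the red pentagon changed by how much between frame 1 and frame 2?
+2

Distance in frame 1: 9. Distance in frame 2: 11.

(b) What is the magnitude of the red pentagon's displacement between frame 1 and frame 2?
3

The red pentagon moved from (14, 6) to (12, 4), a distance of √(2² + 2²) ≈ 3.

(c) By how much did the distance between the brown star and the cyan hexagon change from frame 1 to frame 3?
-1

Distance in frame 1: 14. Distance in frame 3: 13.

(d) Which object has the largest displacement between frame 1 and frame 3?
the green pentagon

(moved 14; next 12)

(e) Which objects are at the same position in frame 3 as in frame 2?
the cyan hexagon, the purple cross, the orange circle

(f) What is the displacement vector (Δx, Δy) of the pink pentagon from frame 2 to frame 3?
(2, -3)

The pink pentagon was at (1, 10) in frame 2 and (3, 7) in frame 3.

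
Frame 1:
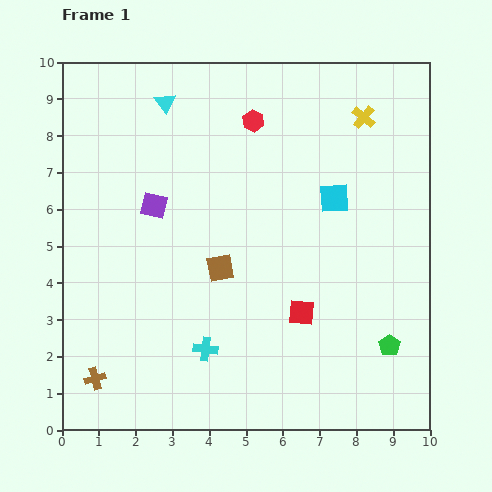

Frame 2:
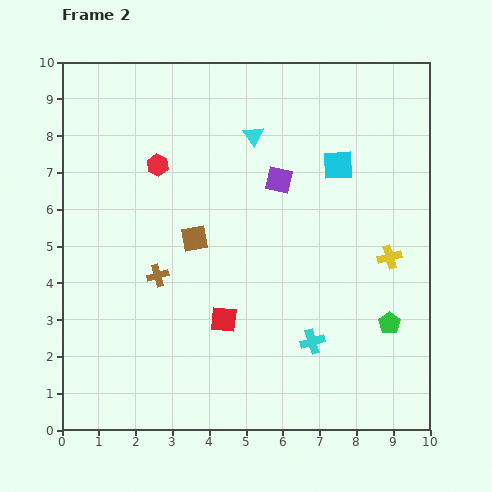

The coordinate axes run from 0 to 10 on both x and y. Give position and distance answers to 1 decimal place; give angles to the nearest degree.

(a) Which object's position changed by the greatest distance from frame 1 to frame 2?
the yellow cross

(moved 3.9; next 3.5)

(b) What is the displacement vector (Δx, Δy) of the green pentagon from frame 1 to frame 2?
(0.0, 0.6)

The green pentagon was at (8.9, 2.3) in frame 1 and (8.9, 2.9) in frame 2.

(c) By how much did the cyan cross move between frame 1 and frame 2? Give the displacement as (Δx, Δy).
(2.9, 0.2)

The cyan cross was at (3.9, 2.2) in frame 1 and (6.8, 2.4) in frame 2.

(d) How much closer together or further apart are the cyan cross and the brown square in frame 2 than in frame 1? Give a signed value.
+2.1

Distance in frame 1: 2.2. Distance in frame 2: 4.3.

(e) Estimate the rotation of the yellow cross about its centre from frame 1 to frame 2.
35° clockwise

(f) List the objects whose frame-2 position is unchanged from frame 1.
none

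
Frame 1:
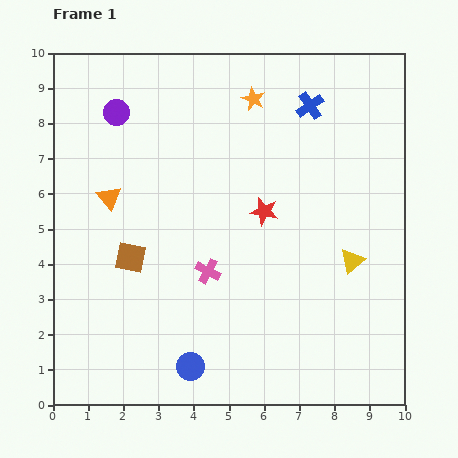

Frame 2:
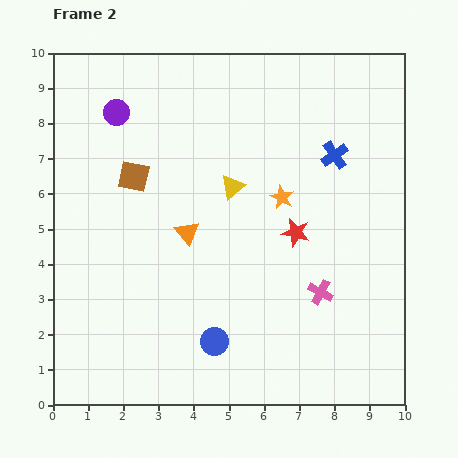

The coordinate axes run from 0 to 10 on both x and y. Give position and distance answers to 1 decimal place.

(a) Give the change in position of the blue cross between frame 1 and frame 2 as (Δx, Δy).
(0.7, -1.4)

The blue cross was at (7.3, 8.5) in frame 1 and (8.0, 7.1) in frame 2.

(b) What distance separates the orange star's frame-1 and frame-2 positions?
2.9

The orange star moved from (5.7, 8.7) to (6.5, 5.9), a distance of √(0.8² + 2.8²) ≈ 2.9.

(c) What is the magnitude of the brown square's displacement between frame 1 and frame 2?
2.3

The brown square moved from (2.2, 4.2) to (2.3, 6.5), a distance of √(0.1² + 2.3²) ≈ 2.3.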